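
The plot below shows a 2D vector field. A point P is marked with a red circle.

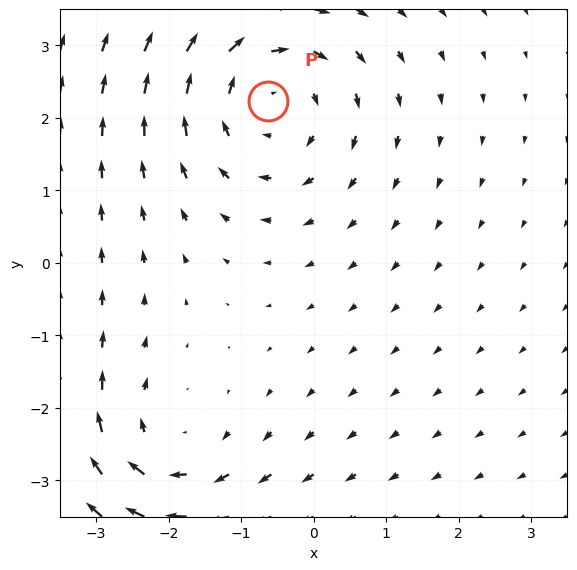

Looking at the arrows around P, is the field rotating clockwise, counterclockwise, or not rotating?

Near P at (-0.6, 2.2) the arrows circulate clockwise. The curl (z-component) there is about -3; negative curl means clockwise rotation.

clockwise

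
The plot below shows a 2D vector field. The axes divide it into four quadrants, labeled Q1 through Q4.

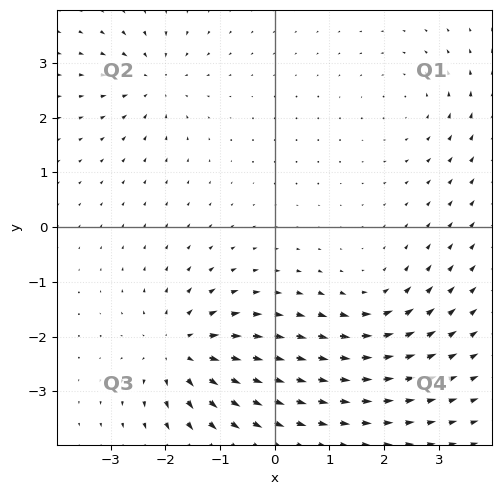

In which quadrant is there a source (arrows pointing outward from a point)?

The source sits at approximately (-1.7, -2.3), which lies in quadrant Q3. The divergence there is about +5, positive as expected for a source.

Q3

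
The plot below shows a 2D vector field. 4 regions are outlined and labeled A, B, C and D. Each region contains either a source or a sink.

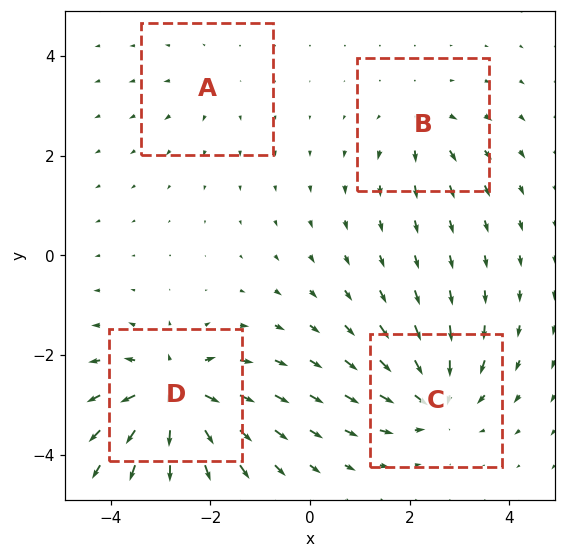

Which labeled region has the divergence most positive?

D

Divergence at each region's feature centre — A: about +2, B: about +4, C: about -6, D: about +8. Region D is most positive.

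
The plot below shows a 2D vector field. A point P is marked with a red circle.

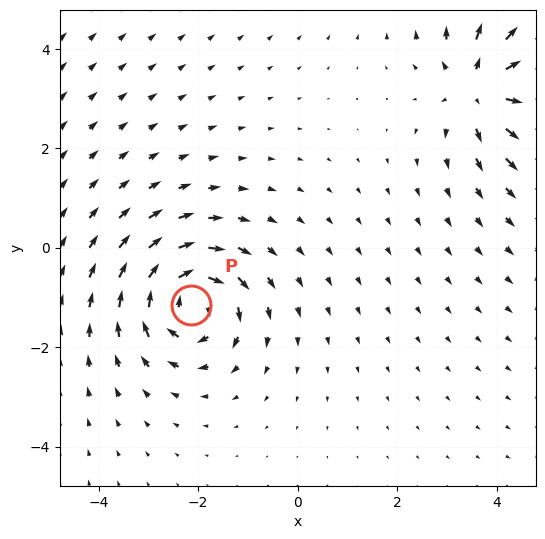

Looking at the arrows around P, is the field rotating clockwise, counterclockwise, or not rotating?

clockwise

Near P at (-2.1, -1.2) the arrows circulate clockwise. The curl (z-component) there is about -5; negative curl means clockwise rotation.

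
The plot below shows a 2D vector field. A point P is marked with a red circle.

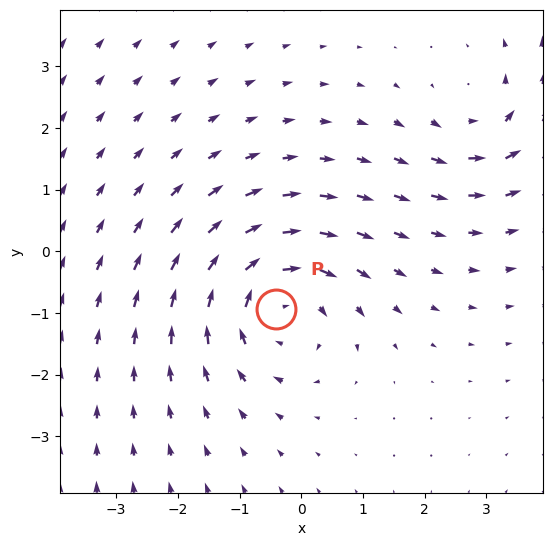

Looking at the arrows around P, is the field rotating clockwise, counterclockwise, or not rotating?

clockwise

Near P at (-0.4, -0.9) the arrows circulate clockwise. The curl (z-component) there is about -5; negative curl means clockwise rotation.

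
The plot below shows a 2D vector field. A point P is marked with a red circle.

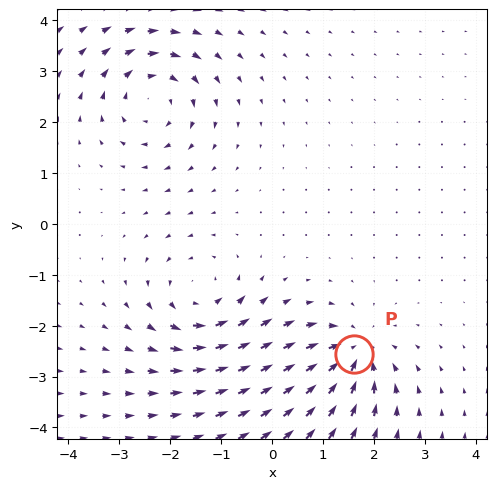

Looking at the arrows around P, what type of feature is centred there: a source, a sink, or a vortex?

sink

At P (1.6, -2.6) the arrows converge inward. Divergence about -5, curl ≈0 — negative divergence with near-zero curl is a sink.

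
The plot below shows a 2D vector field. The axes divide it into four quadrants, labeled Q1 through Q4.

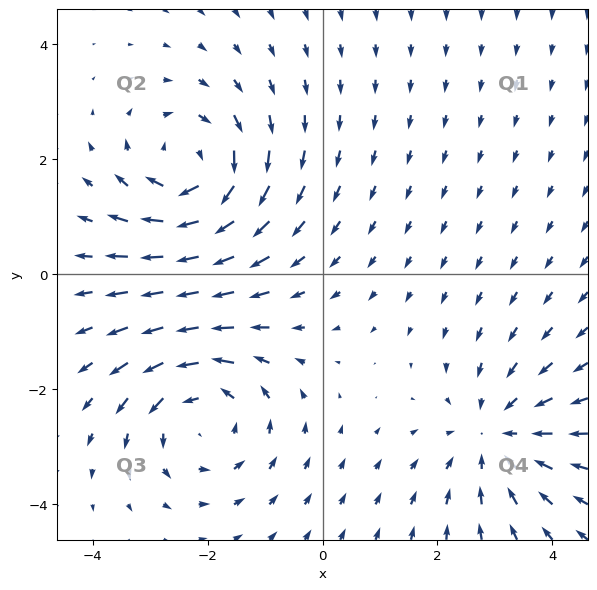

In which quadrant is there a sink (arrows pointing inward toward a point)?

Q4

The sink sits at approximately (3.0, -2.8), which lies in quadrant Q4. The divergence there is about -3, negative as expected for a sink.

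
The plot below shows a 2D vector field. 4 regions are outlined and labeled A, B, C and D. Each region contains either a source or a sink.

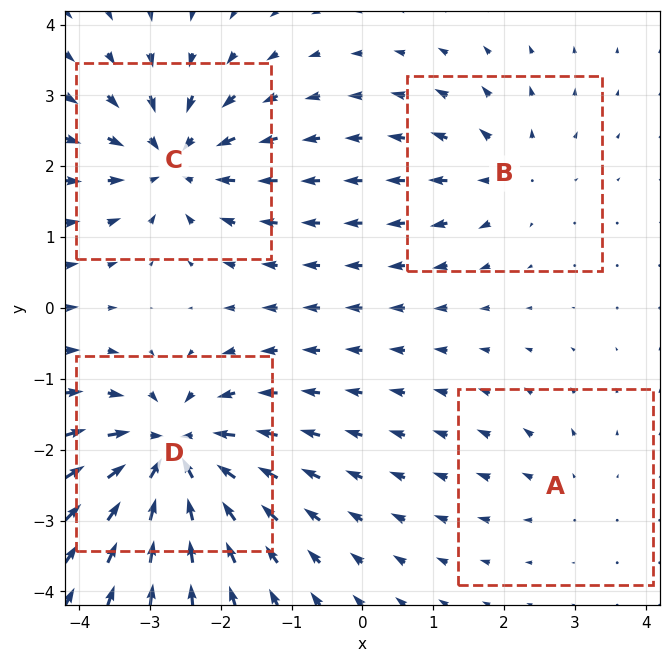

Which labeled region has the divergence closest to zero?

Divergence at each region's feature centre — A: about +2, B: about +4, C: about -6, D: about -8. Region A is closest to zero.

A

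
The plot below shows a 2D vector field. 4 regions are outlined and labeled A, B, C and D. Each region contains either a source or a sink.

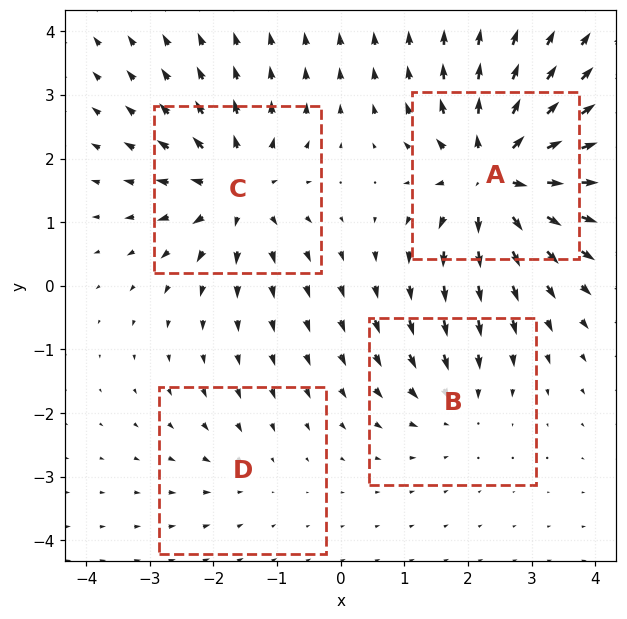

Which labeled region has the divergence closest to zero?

D

Divergence at each region's feature centre — A: about +8, B: about -3, C: about +6, D: about -2. Region D is closest to zero.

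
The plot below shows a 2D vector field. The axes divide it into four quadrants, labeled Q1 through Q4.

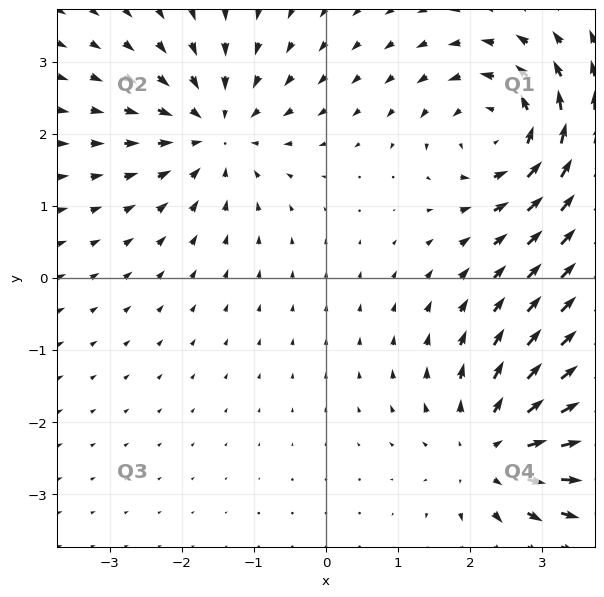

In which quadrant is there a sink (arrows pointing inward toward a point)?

The sink sits at approximately (-1.5, 2.0), which lies in quadrant Q2. The divergence there is about -3, negative as expected for a sink.

Q2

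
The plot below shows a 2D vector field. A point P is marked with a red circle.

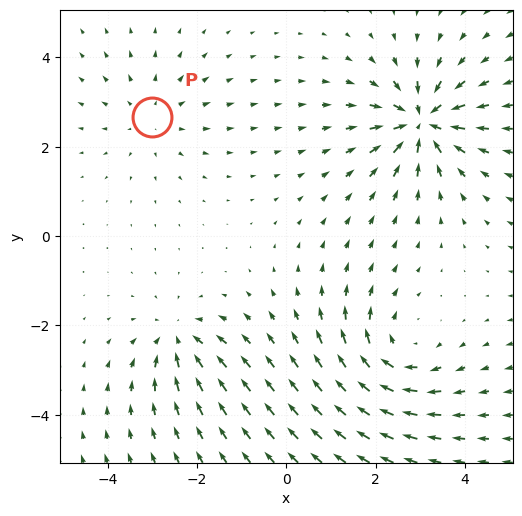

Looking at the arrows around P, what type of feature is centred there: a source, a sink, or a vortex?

At P (-3.0, 2.7) the arrows spread outward. Divergence about +2, curl ≈0 — positive divergence with near-zero curl is a source.

source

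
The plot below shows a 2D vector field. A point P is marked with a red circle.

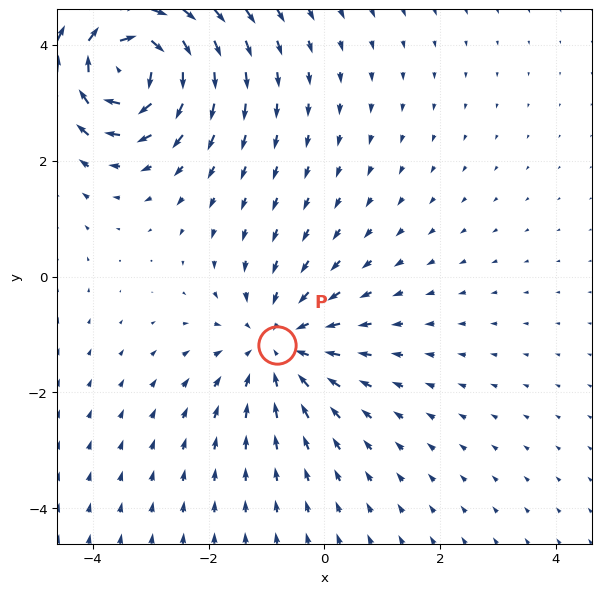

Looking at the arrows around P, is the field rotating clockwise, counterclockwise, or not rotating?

Near P at (-0.8, -1.2) the arrows show no circulation. The curl there is ≈0.

not rotating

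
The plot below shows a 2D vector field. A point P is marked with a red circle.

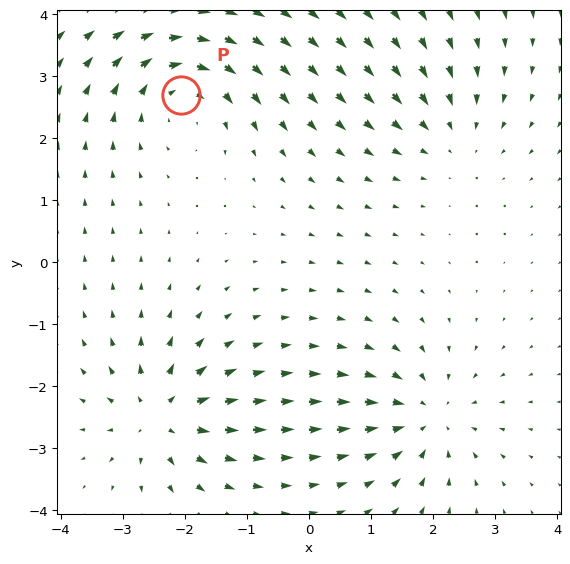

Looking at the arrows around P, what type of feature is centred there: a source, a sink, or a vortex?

vortex

At P (-2.1, 2.7) the arrows circulate clockwise. Divergence ≈0, curl about -5 — near-zero divergence with nonzero curl is a vortex.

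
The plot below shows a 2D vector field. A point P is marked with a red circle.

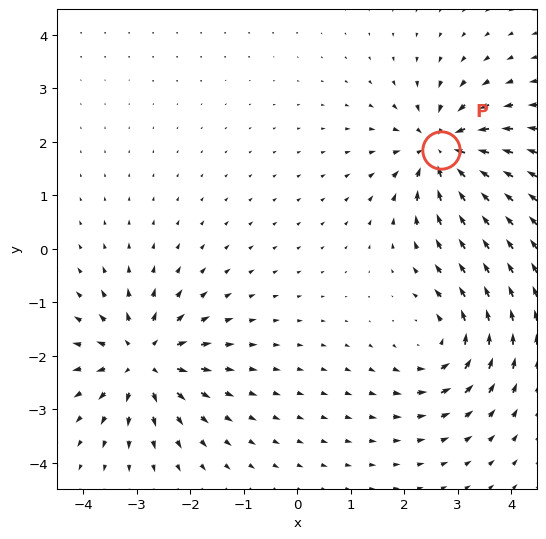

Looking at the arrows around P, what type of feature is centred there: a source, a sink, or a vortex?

At P (2.7, 1.9) the arrows converge inward. Divergence about -7, curl ≈0 — negative divergence with near-zero curl is a sink.

sink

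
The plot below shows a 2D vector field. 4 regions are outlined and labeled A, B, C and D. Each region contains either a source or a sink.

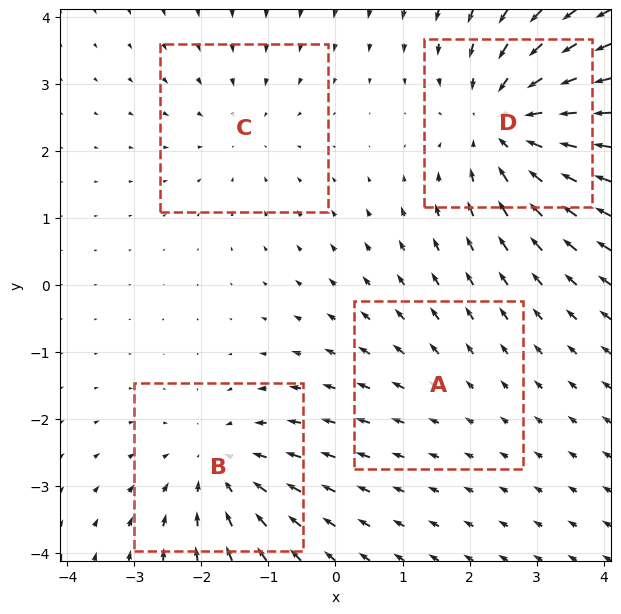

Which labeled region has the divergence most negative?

Divergence at each region's feature centre — A: about +2, B: about -4, C: about -3, D: about -6. Region D is most negative.

D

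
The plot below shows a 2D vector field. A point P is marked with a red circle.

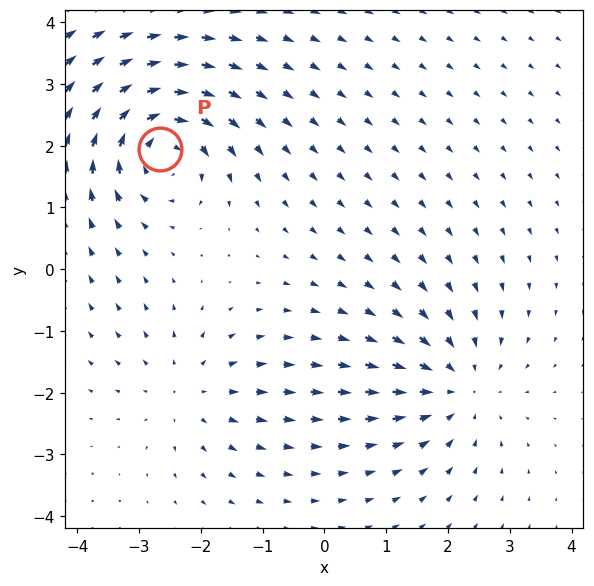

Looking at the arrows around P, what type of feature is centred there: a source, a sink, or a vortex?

vortex

At P (-2.7, 1.9) the arrows circulate clockwise. Divergence ≈0, curl about -6 — near-zero divergence with nonzero curl is a vortex.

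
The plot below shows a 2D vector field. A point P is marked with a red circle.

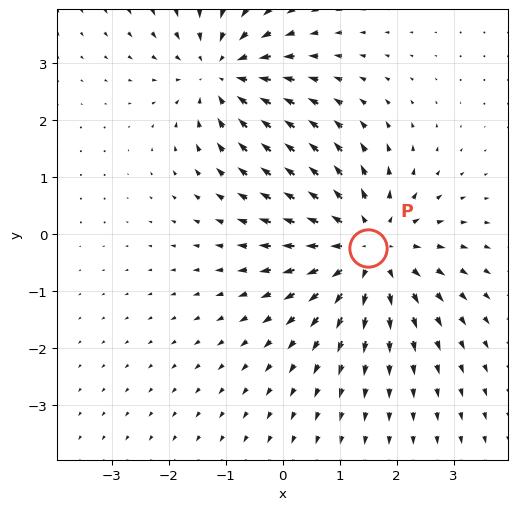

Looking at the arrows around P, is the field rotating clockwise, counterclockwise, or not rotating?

not rotating

Near P at (1.5, -0.2) the arrows show no circulation. The curl there is ≈0.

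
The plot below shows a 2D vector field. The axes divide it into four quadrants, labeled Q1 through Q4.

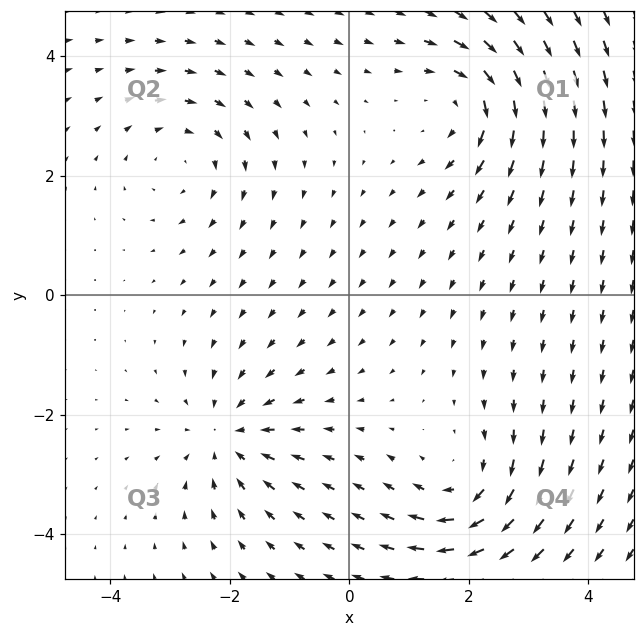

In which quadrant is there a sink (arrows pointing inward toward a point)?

Q3

The sink sits at approximately (-2.0, -2.4), which lies in quadrant Q3. The divergence there is about -4, negative as expected for a sink.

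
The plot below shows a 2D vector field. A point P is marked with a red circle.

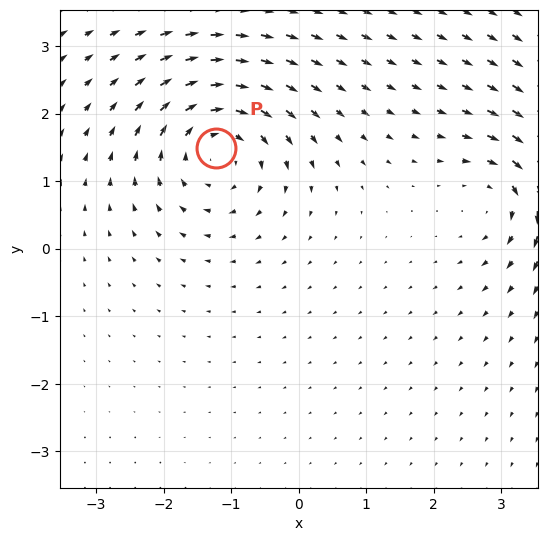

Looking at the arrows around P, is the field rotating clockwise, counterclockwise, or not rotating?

clockwise

Near P at (-1.2, 1.5) the arrows circulate clockwise. The curl (z-component) there is about -5; negative curl means clockwise rotation.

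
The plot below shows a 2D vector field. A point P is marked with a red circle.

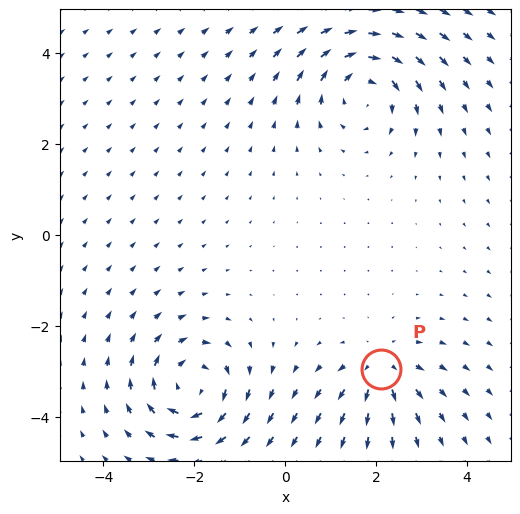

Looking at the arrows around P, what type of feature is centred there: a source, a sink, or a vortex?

At P (2.1, -2.9) the arrows spread outward. Divergence about +4, curl ≈0 — positive divergence with near-zero curl is a source.

source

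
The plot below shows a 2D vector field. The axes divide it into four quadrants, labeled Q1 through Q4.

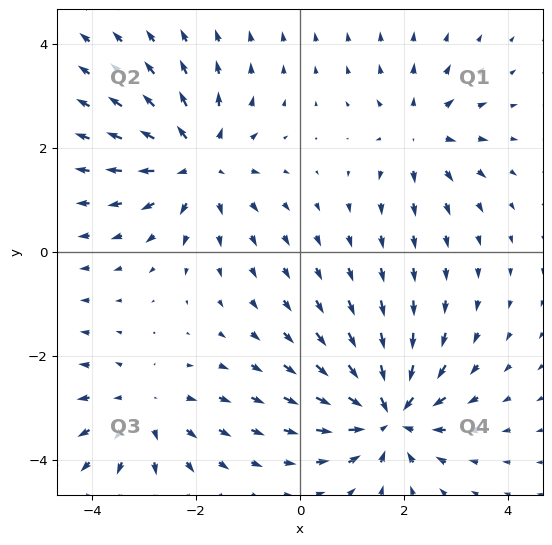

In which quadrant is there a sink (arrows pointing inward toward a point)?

Q4

The sink sits at approximately (1.7, -3.1), which lies in quadrant Q4. The divergence there is about -6, negative as expected for a sink.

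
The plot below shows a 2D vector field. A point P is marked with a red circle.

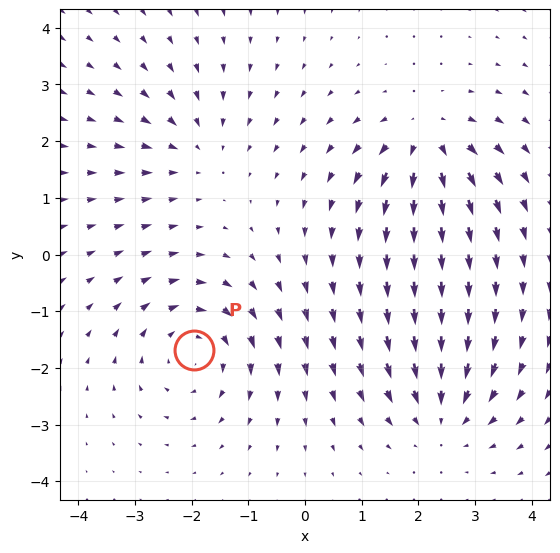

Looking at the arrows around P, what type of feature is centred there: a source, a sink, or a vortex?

At P (-2.0, -1.7) the arrows circulate clockwise. Divergence ≈0, curl about -4 — near-zero divergence with nonzero curl is a vortex.

vortex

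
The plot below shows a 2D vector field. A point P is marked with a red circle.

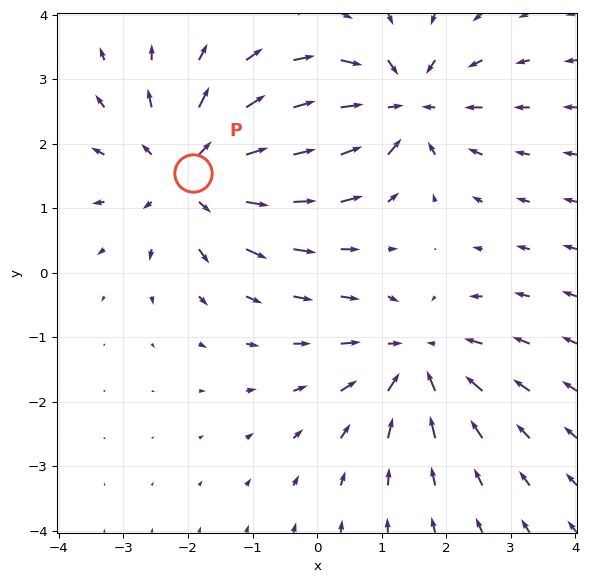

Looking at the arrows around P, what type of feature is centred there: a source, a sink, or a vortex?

source

At P (-1.9, 1.5) the arrows spread outward. Divergence about +4, curl ≈0 — positive divergence with near-zero curl is a source.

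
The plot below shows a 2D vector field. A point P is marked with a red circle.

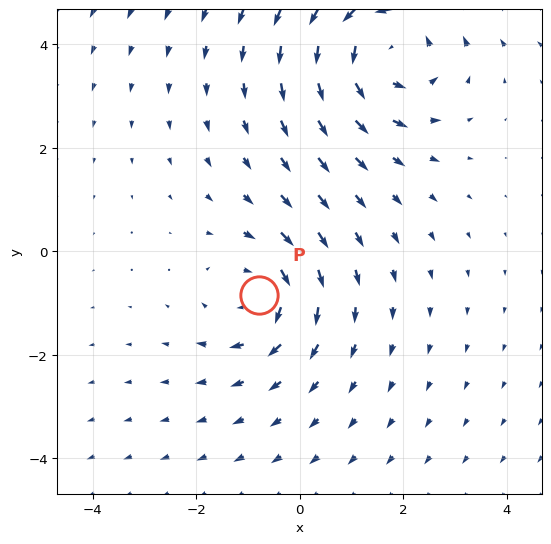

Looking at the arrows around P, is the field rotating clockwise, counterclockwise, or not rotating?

clockwise

Near P at (-0.8, -0.8) the arrows circulate clockwise. The curl (z-component) there is about -3; negative curl means clockwise rotation.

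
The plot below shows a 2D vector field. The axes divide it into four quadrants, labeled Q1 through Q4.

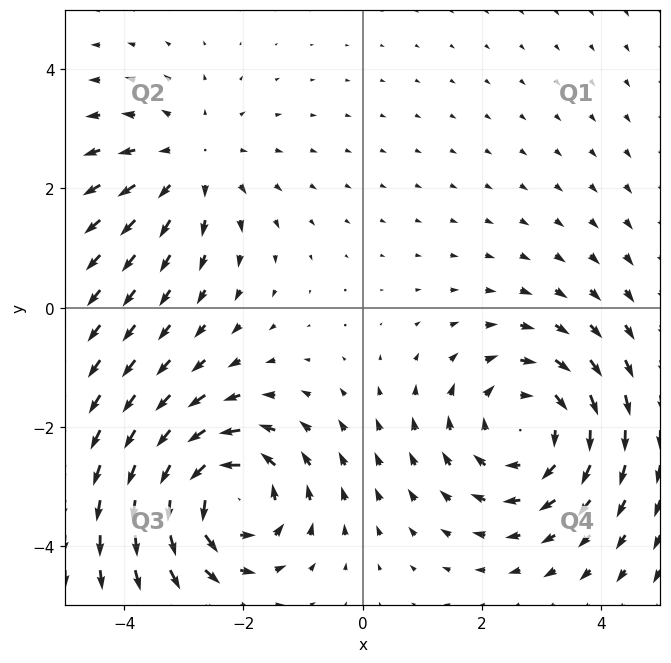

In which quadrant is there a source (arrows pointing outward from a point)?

Q2

The source sits at approximately (-2.9, 2.4), which lies in quadrant Q2. The divergence there is about +3, positive as expected for a source.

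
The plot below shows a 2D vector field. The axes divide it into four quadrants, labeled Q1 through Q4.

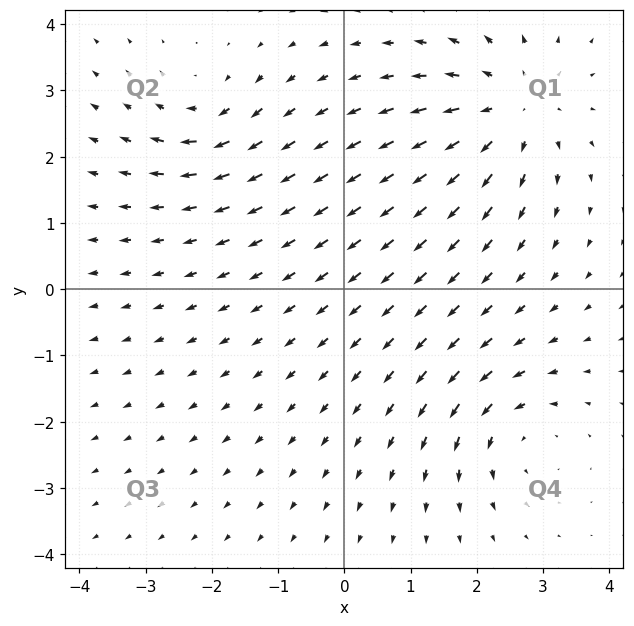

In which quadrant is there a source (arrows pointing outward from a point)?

Q1

The source sits at approximately (2.5, 2.7), which lies in quadrant Q1. The divergence there is about +4, positive as expected for a source.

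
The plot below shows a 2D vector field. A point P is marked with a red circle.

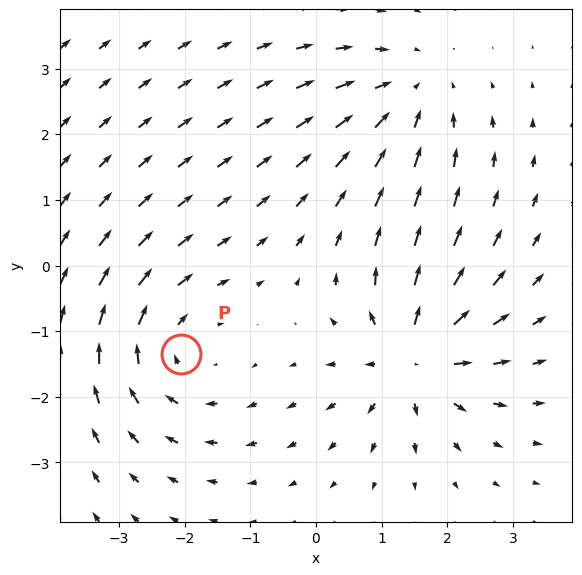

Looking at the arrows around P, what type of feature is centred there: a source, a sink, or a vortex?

At P (-2.1, -1.3) the arrows circulate clockwise. Divergence ≈0, curl about -3 — near-zero divergence with nonzero curl is a vortex.

vortex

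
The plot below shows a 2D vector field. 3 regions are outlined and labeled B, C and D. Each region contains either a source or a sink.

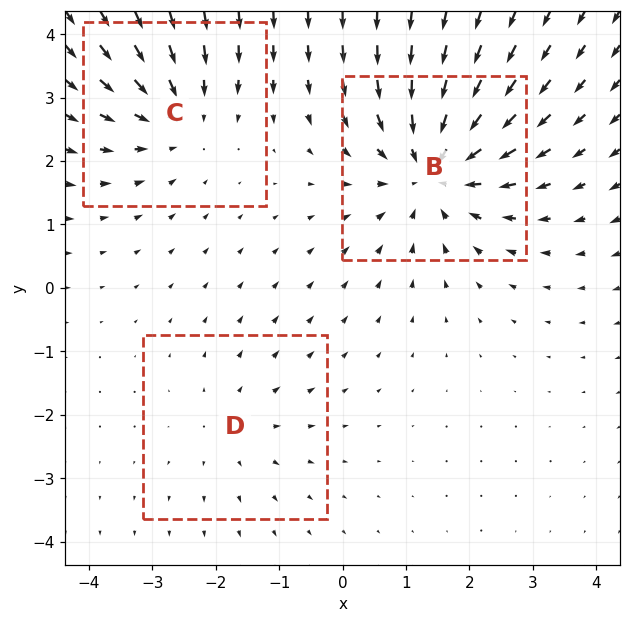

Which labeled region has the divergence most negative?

B

Divergence at each region's feature centre — B: about -5, C: about -3, D: about +2. Region B is most negative.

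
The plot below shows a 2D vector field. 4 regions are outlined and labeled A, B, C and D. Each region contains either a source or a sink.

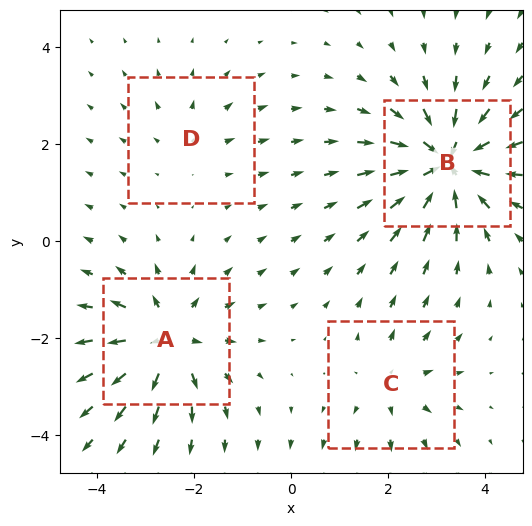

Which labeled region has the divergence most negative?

Divergence at each region's feature centre — A: about +6, B: about -8, C: about +4, D: about +2. Region B is most negative.

B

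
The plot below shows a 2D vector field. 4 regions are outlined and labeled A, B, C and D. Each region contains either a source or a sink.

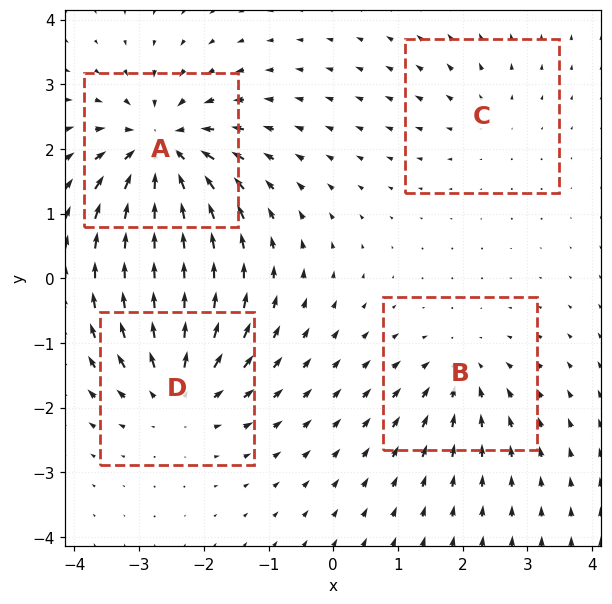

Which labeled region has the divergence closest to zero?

Divergence at each region's feature centre — A: about -8, B: about -4, C: about +2, D: about +6. Region C is closest to zero.

C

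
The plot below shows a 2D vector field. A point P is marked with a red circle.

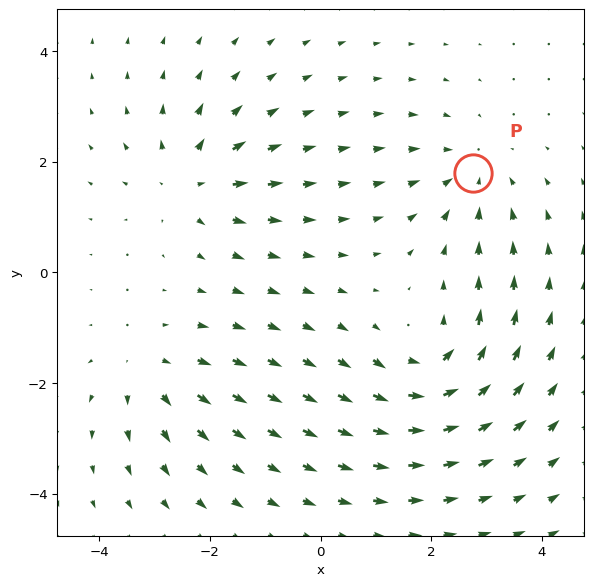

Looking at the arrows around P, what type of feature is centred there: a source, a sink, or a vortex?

sink

At P (2.7, 1.8) the arrows converge inward. Divergence about -3, curl ≈0 — negative divergence with near-zero curl is a sink.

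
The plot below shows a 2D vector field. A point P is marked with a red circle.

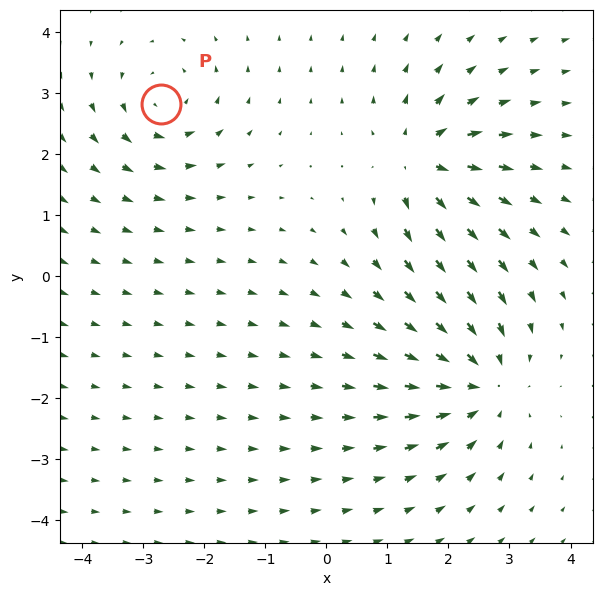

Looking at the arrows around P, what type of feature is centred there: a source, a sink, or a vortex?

At P (-2.7, 2.8) the arrows circulate counterclockwise. Divergence ≈0, curl about +4 — near-zero divergence with nonzero curl is a vortex.

vortex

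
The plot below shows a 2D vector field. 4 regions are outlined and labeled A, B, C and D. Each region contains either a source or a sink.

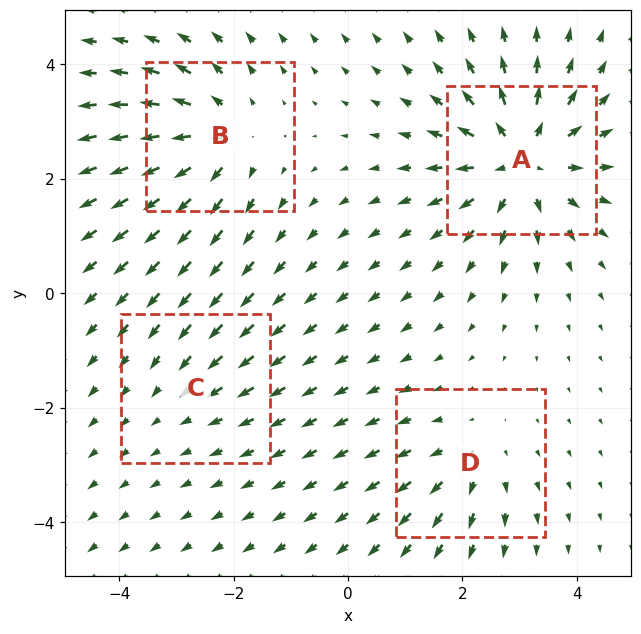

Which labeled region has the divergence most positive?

Divergence at each region's feature centre — A: about +7, B: about +5, C: about -2, D: about +3. Region A is most positive.

A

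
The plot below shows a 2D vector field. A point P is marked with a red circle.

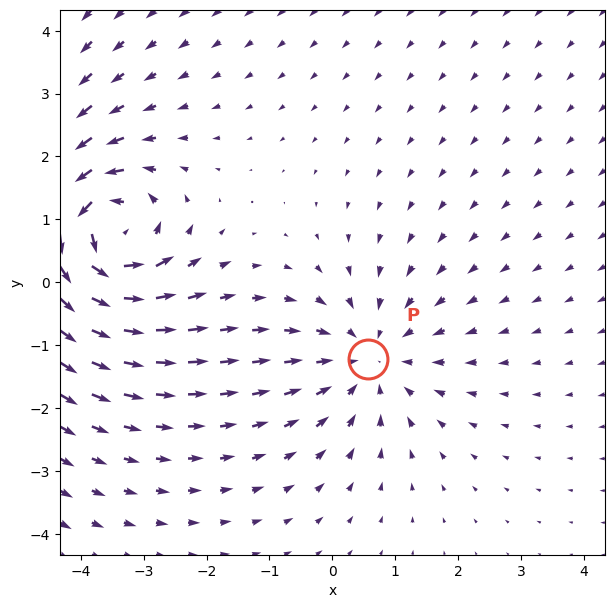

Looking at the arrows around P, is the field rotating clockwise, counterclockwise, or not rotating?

not rotating

Near P at (0.6, -1.2) the arrows show no circulation. The curl there is ≈0.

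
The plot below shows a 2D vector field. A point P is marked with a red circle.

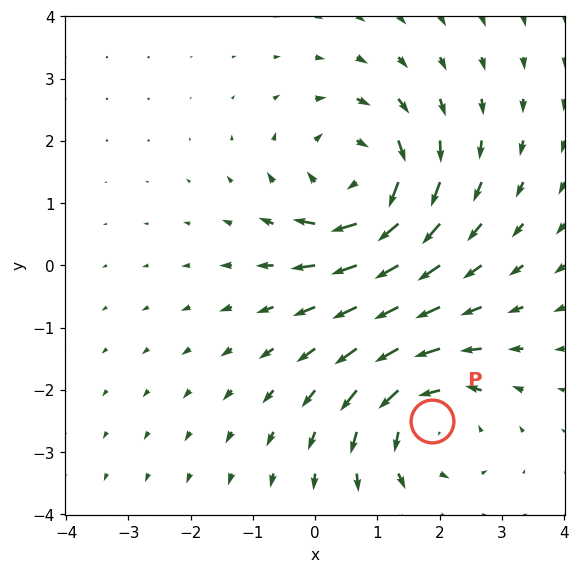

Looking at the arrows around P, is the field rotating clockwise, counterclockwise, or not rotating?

Near P at (1.9, -2.5) the arrows circulate counterclockwise. The curl (z-component) there is about +4; positive curl means counterclockwise rotation.

counterclockwise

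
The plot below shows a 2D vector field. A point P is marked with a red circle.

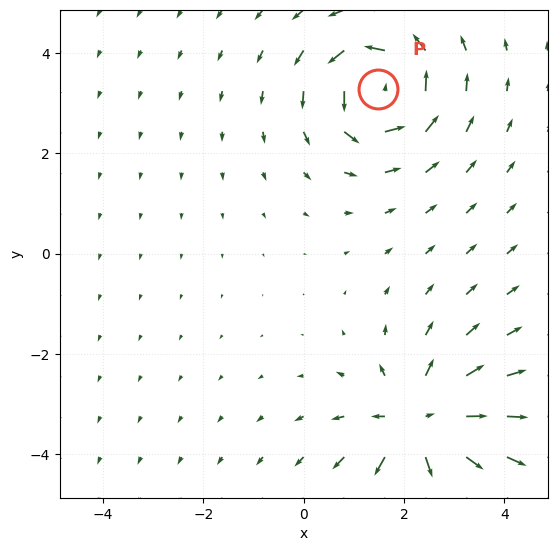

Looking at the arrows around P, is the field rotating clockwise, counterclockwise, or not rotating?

Near P at (1.5, 3.3) the arrows circulate counterclockwise. The curl (z-component) there is about +5; positive curl means counterclockwise rotation.

counterclockwise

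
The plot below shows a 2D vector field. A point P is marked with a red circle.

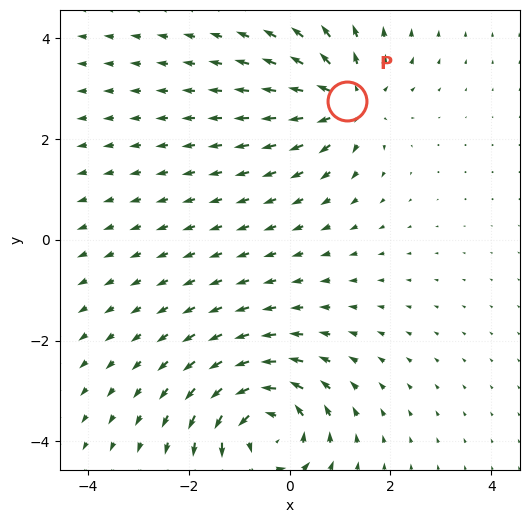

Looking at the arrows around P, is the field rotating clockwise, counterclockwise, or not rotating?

Near P at (1.1, 2.8) the arrows show no circulation. The curl there is ≈0.

not rotating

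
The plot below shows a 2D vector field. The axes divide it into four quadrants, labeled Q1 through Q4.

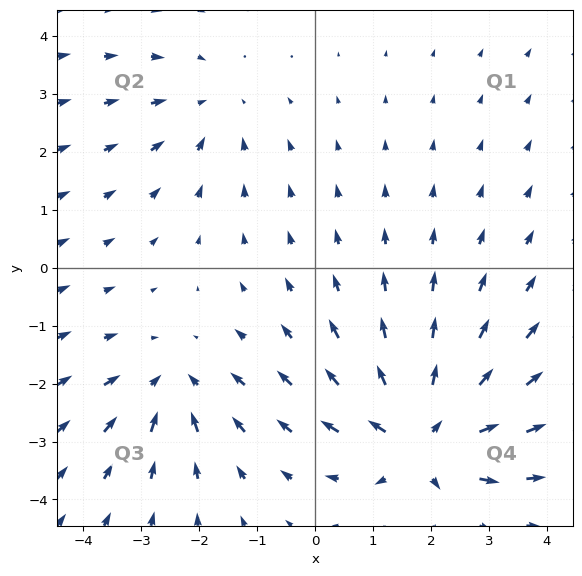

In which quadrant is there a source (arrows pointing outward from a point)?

Q4

The source sits at approximately (1.9, -2.9), which lies in quadrant Q4. The divergence there is about +5, positive as expected for a source.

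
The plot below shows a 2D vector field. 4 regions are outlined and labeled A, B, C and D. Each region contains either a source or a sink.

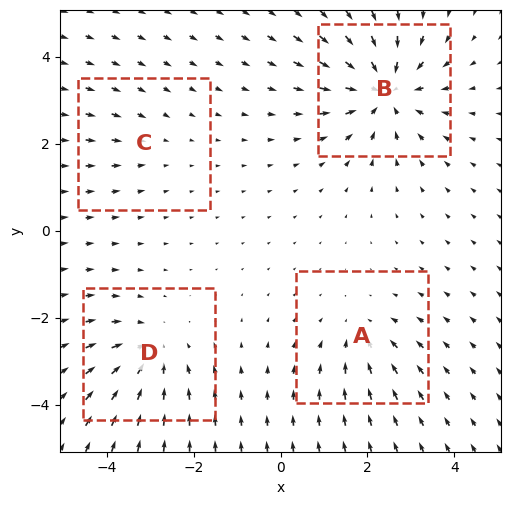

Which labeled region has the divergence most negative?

Divergence at each region's feature centre — A: about -3, B: about -7, C: about -2, D: about -4. Region B is most negative.

B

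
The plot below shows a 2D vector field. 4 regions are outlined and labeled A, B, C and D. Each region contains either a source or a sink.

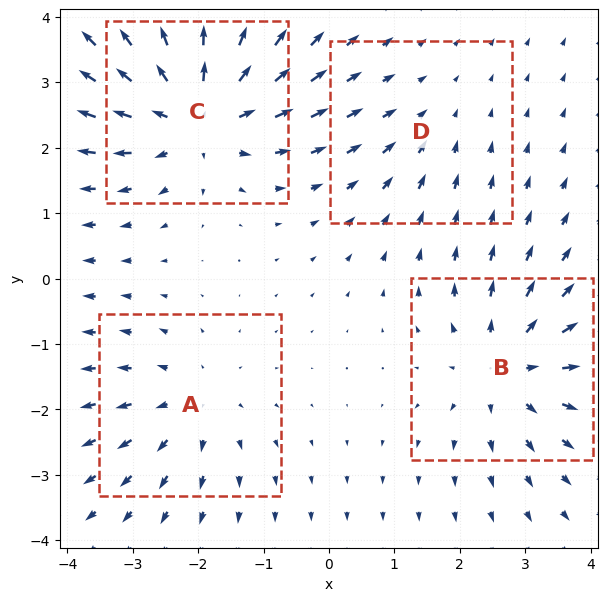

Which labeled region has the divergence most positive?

Divergence at each region's feature centre — A: about +3, B: about +5, C: about +6, D: about -2. Region C is most positive.

C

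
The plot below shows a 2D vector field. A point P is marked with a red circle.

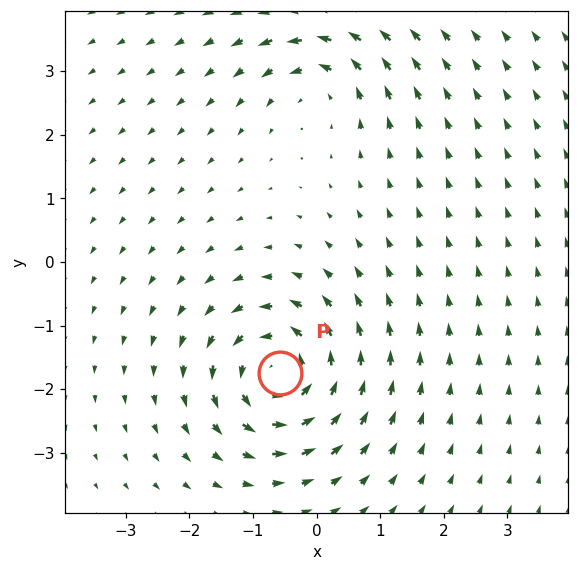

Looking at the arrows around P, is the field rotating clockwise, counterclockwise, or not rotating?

counterclockwise

Near P at (-0.6, -1.8) the arrows circulate counterclockwise. The curl (z-component) there is about +6; positive curl means counterclockwise rotation.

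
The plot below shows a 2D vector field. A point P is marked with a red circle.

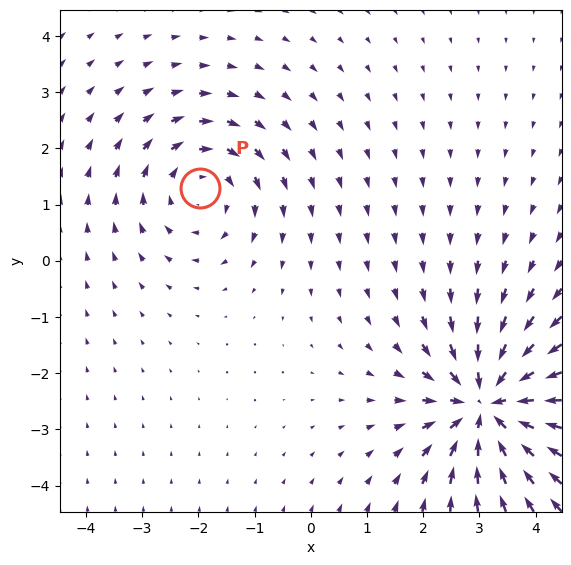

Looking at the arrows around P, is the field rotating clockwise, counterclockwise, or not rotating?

Near P at (-2.0, 1.3) the arrows circulate clockwise. The curl (z-component) there is about -3; negative curl means clockwise rotation.

clockwise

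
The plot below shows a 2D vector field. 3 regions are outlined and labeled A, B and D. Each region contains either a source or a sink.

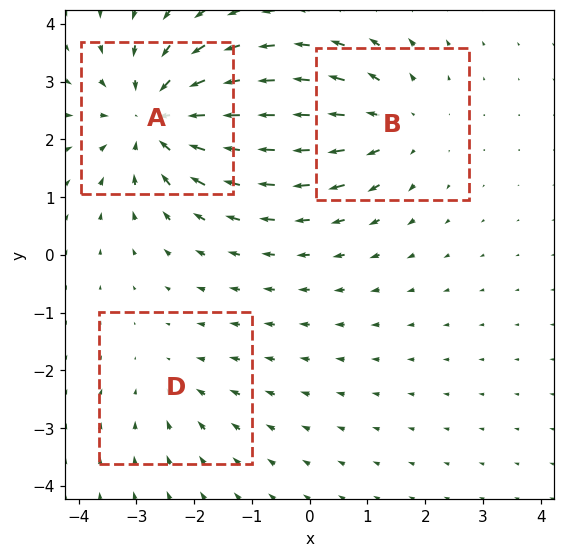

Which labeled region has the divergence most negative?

A

Divergence at each region's feature centre — A: about -4, B: about +3, D: about -2. Region A is most negative.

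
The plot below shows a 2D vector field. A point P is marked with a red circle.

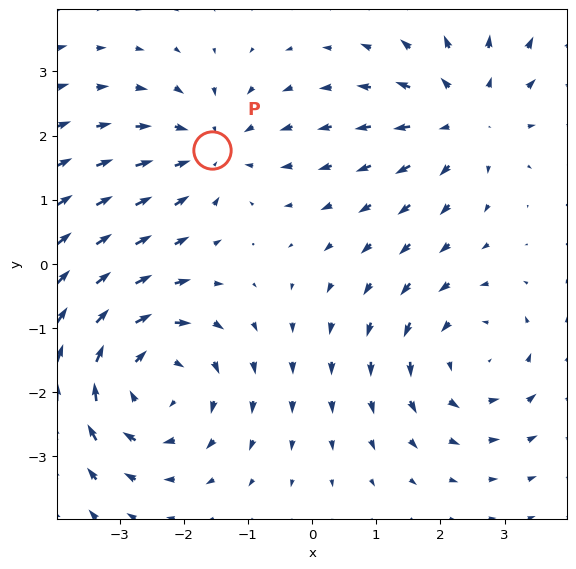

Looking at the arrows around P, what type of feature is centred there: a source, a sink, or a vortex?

At P (-1.6, 1.8) the arrows converge inward. Divergence about -3, curl ≈0 — negative divergence with near-zero curl is a sink.

sink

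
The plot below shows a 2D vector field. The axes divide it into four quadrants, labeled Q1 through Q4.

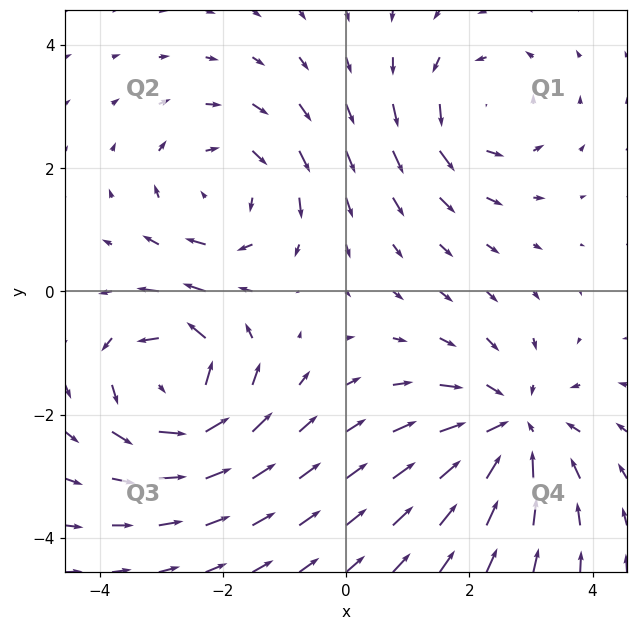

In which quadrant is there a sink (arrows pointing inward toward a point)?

Q4

The sink sits at approximately (2.7, -2.2), which lies in quadrant Q4. The divergence there is about -4, negative as expected for a sink.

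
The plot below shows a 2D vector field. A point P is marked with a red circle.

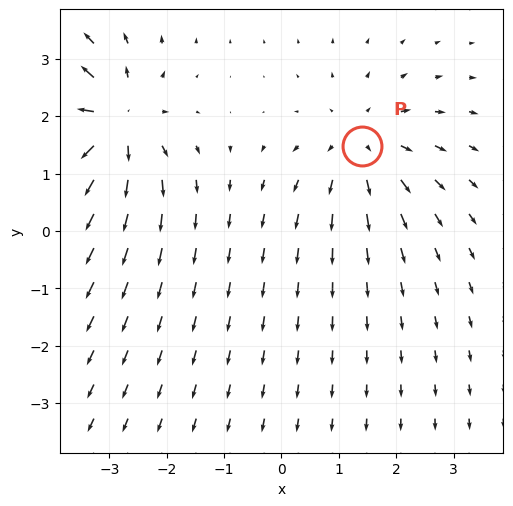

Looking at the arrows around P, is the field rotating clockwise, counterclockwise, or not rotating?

Near P at (1.4, 1.5) the arrows show no circulation. The curl there is ≈0.

not rotating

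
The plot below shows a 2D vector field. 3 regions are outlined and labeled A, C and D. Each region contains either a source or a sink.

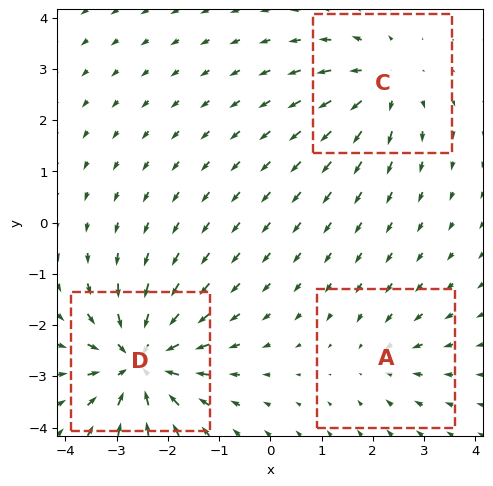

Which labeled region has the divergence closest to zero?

A

Divergence at each region's feature centre — A: about -2, C: about +4, D: about -6. Region A is closest to zero.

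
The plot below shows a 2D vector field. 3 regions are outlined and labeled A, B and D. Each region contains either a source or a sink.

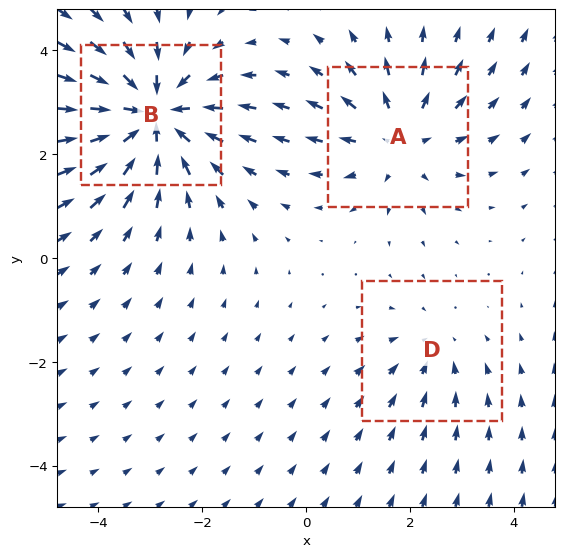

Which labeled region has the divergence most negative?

B

Divergence at each region's feature centre — A: about +3, B: about -5, D: about -2. Region B is most negative.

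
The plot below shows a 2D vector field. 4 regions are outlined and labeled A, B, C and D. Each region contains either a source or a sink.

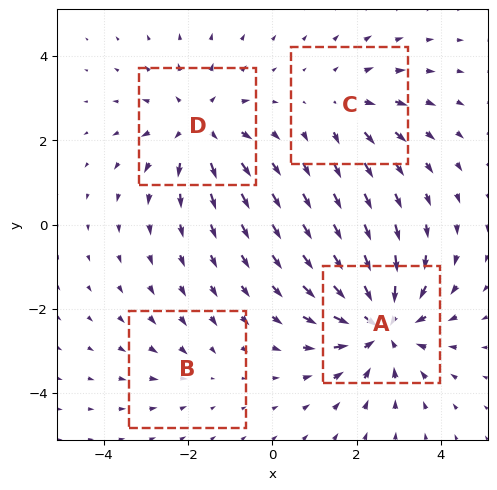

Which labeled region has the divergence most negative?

Divergence at each region's feature centre — A: about -6, B: about -2, C: about +3, D: about +4. Region A is most negative.

A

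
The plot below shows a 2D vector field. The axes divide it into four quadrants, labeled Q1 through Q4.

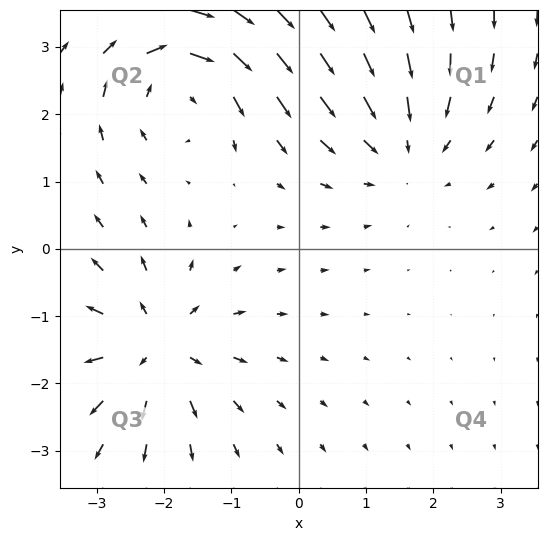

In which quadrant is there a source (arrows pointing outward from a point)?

The source sits at approximately (-2.1, -1.5), which lies in quadrant Q3. The divergence there is about +4, positive as expected for a source.

Q3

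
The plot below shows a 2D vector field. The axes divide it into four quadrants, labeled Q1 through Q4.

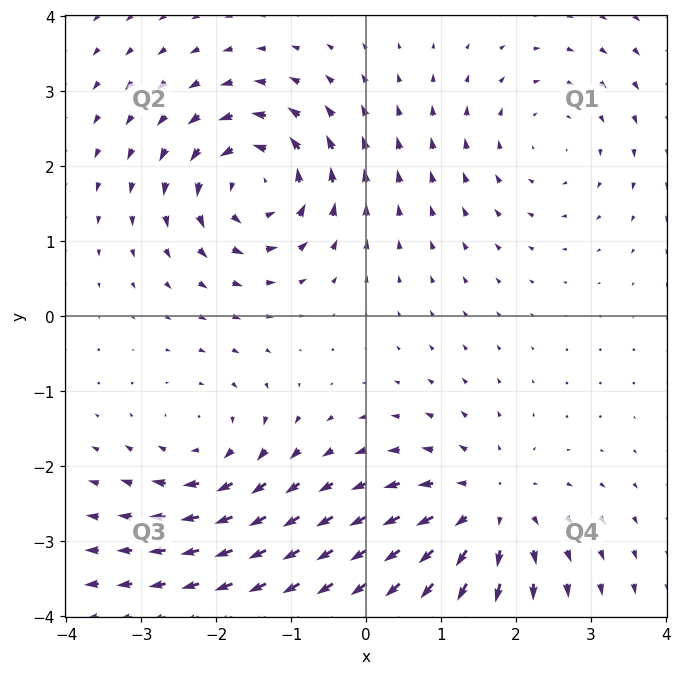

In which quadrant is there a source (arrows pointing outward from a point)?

Q4

The source sits at approximately (1.6, -2.6), which lies in quadrant Q4. The divergence there is about +4, positive as expected for a source.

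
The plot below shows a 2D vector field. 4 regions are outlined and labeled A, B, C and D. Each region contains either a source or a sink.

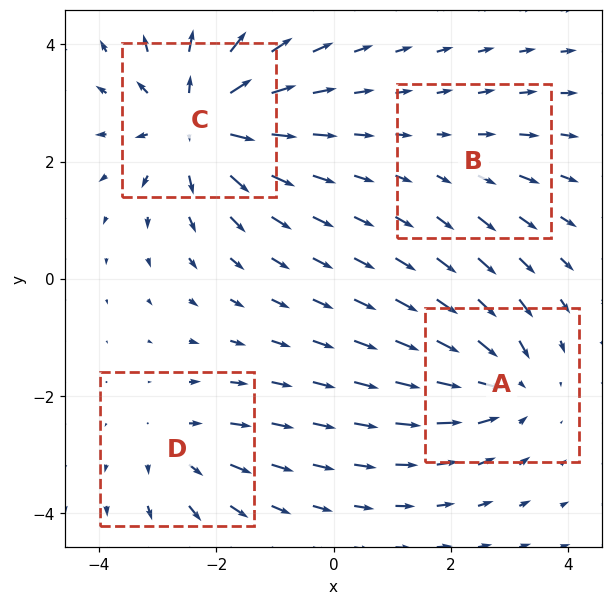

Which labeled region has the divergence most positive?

Divergence at each region's feature centre — A: about -5, B: about +2, C: about +7, D: about +3. Region C is most positive.

C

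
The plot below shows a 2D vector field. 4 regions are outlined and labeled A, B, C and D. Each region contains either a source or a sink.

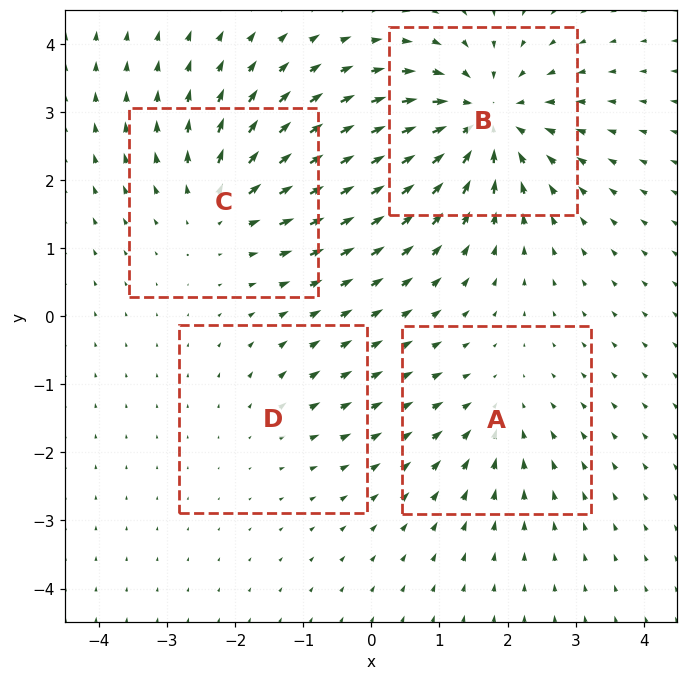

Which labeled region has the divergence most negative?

B

Divergence at each region's feature centre — A: about -3, B: about -7, C: about +5, D: about +2. Region B is most negative.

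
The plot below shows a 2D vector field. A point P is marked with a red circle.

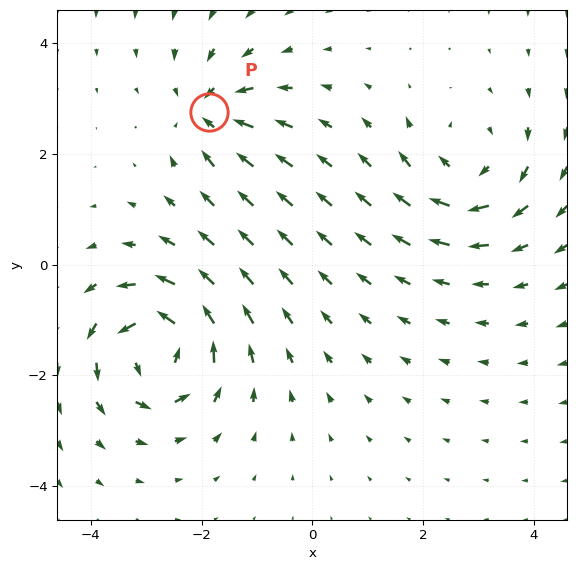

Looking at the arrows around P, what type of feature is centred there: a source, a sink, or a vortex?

At P (-1.9, 2.8) the arrows converge inward. Divergence about -5, curl ≈0 — negative divergence with near-zero curl is a sink.

sink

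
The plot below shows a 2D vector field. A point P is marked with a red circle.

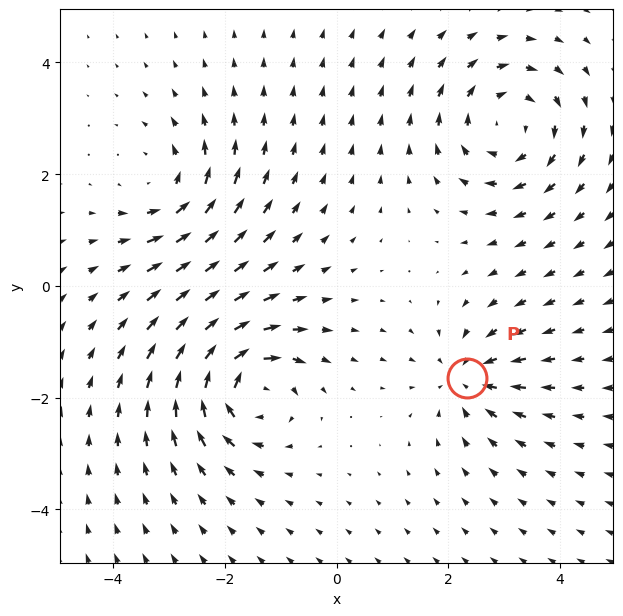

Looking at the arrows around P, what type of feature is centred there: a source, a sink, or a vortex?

sink

At P (2.3, -1.6) the arrows converge inward. Divergence about -4, curl ≈0 — negative divergence with near-zero curl is a sink.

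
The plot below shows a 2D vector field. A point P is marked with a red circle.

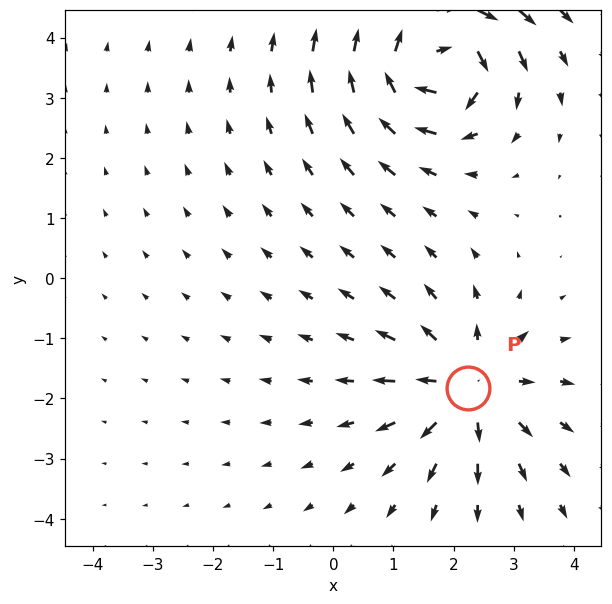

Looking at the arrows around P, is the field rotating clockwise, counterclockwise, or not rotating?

not rotating

Near P at (2.2, -1.8) the arrows show no circulation. The curl there is ≈0.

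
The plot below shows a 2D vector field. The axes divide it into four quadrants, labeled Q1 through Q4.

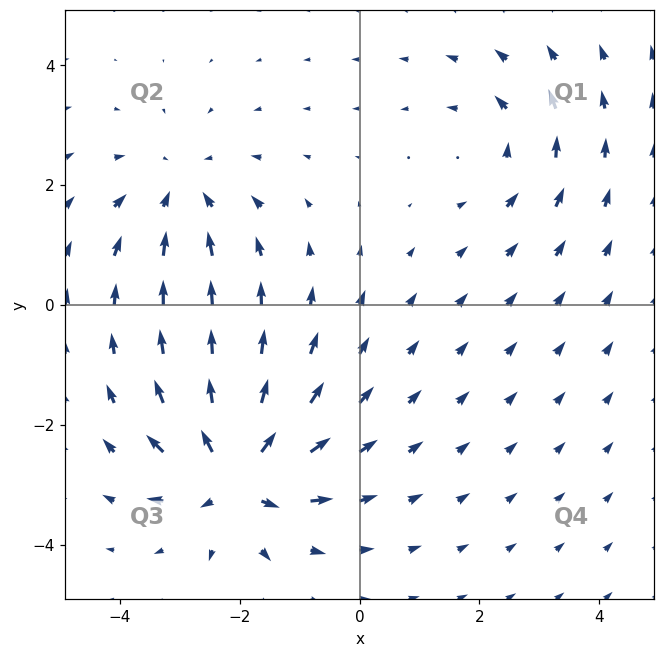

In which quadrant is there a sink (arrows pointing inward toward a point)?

The sink sits at approximately (-3.0, 1.9), which lies in quadrant Q2. The divergence there is about -3, negative as expected for a sink.

Q2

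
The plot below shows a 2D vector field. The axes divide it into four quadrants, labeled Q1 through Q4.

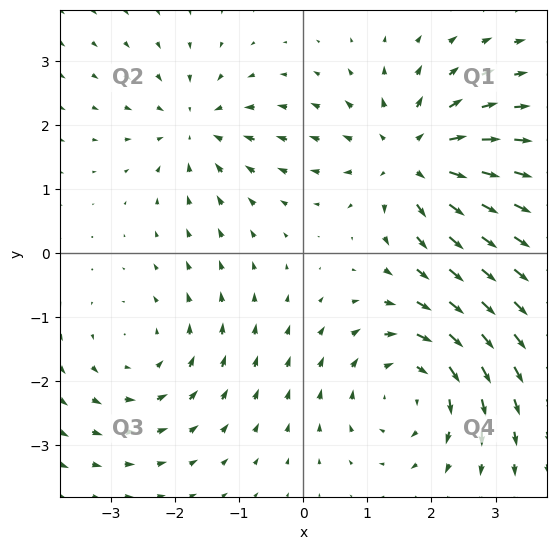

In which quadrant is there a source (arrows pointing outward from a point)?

The source sits at approximately (1.7, 1.5), which lies in quadrant Q1. The divergence there is about +5, positive as expected for a source.

Q1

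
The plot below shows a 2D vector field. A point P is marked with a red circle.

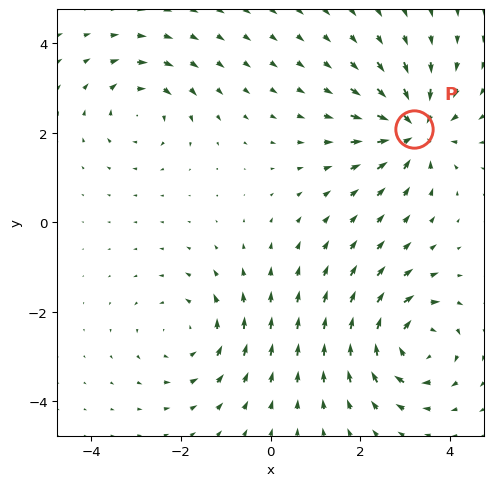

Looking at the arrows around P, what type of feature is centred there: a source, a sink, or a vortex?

sink

At P (3.2, 2.1) the arrows converge inward. Divergence about -6, curl ≈0 — negative divergence with near-zero curl is a sink.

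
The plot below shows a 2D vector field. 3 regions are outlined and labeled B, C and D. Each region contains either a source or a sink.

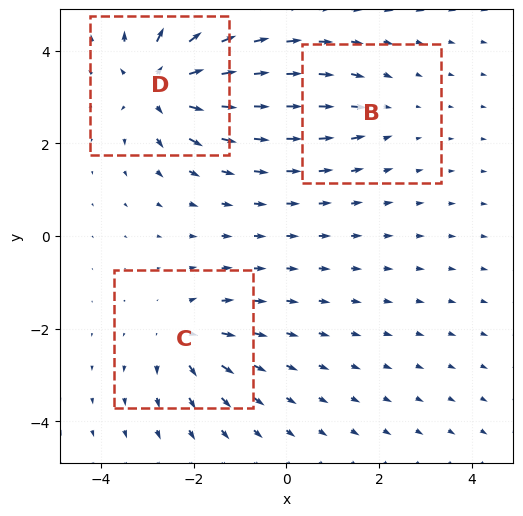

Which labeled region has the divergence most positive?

D

Divergence at each region's feature centre — B: about -2, C: about +4, D: about +6. Region D is most positive.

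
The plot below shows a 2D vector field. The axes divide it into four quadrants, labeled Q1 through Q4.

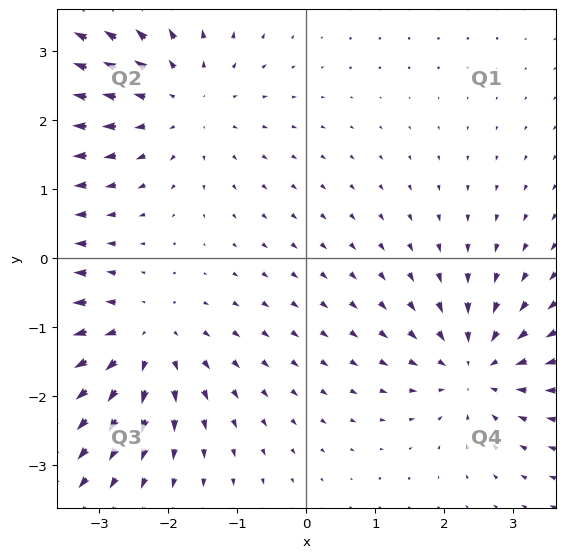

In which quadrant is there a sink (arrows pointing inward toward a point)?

The sink sits at approximately (2.4, -1.6), which lies in quadrant Q4. The divergence there is about -4, negative as expected for a sink.

Q4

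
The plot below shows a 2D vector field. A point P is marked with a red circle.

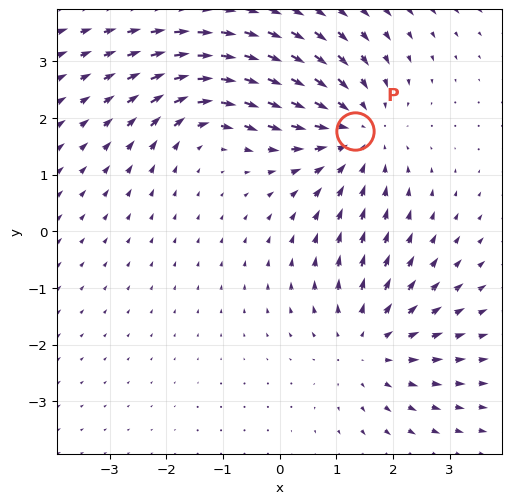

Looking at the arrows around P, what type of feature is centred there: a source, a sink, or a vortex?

At P (1.3, 1.8) the arrows converge inward. Divergence about -3, curl ≈0 — negative divergence with near-zero curl is a sink.

sink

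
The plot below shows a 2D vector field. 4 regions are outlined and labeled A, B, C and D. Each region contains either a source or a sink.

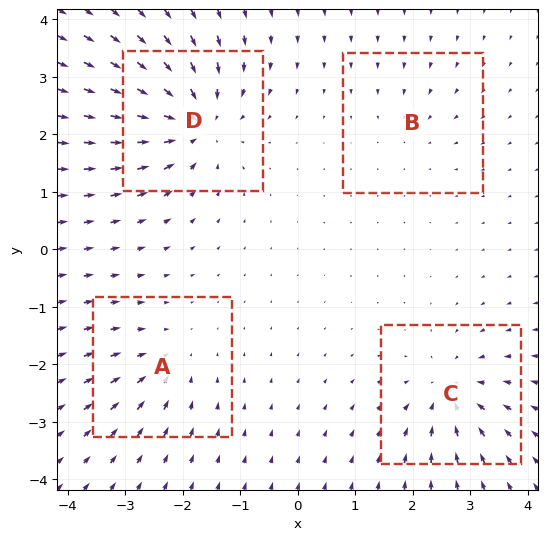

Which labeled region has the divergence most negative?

Divergence at each region's feature centre — A: about -4, B: about -2, C: about -6, D: about -8. Region D is most negative.

D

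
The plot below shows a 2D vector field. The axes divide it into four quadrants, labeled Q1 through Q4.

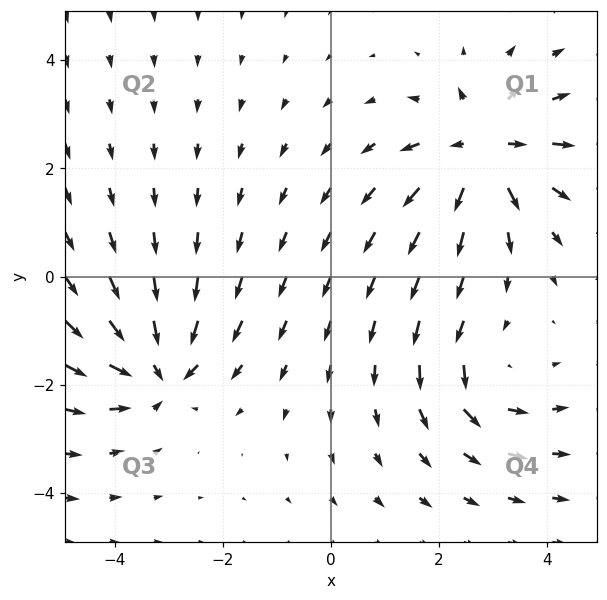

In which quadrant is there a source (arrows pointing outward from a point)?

Q1

The source sits at approximately (2.8, 2.3), which lies in quadrant Q1. The divergence there is about +6, positive as expected for a source.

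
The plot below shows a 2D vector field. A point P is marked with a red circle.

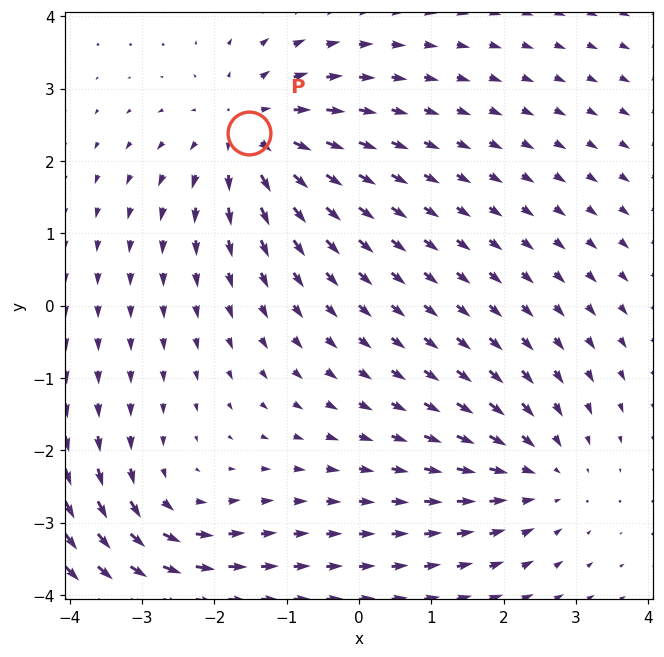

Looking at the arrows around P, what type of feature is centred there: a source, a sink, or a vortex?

source

At P (-1.5, 2.4) the arrows spread outward. Divergence about +4, curl ≈0 — positive divergence with near-zero curl is a source.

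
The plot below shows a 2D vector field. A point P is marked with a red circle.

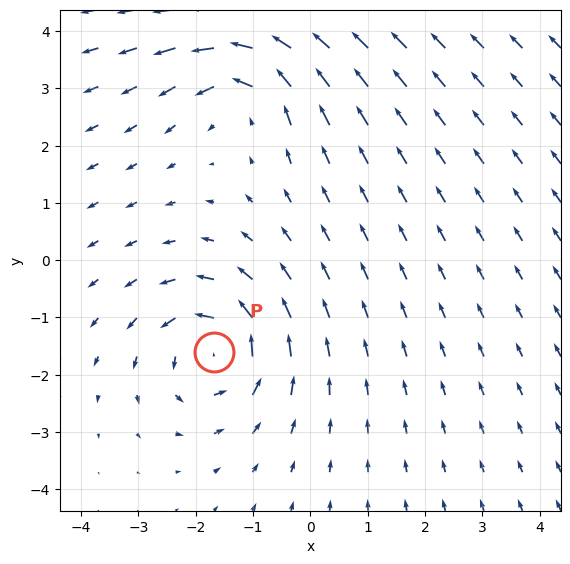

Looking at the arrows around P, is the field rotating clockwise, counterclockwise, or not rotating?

counterclockwise

Near P at (-1.7, -1.6) the arrows circulate counterclockwise. The curl (z-component) there is about +5; positive curl means counterclockwise rotation.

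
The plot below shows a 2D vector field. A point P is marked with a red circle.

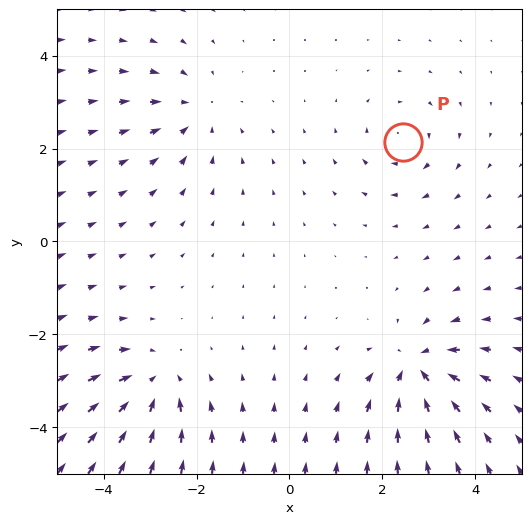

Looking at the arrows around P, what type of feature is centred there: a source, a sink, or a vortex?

vortex

At P (2.5, 2.1) the arrows circulate clockwise. Divergence ≈0, curl about -4 — near-zero divergence with nonzero curl is a vortex.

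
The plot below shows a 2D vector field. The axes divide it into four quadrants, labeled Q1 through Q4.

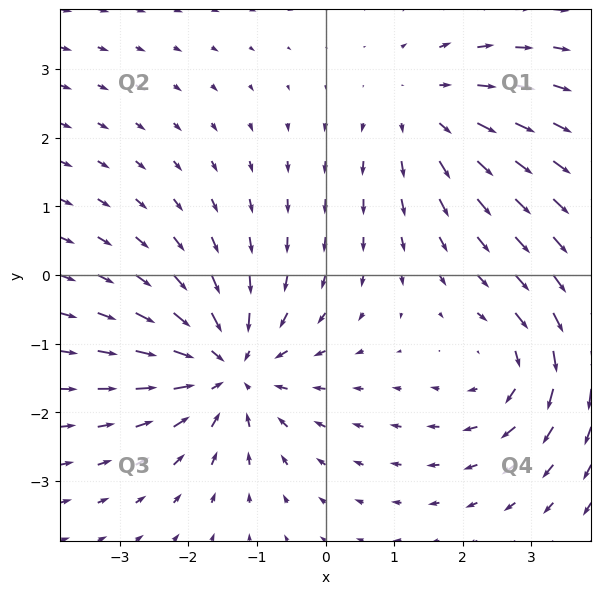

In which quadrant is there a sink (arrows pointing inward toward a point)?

The sink sits at approximately (-1.4, -1.4), which lies in quadrant Q3. The divergence there is about -5, negative as expected for a sink.

Q3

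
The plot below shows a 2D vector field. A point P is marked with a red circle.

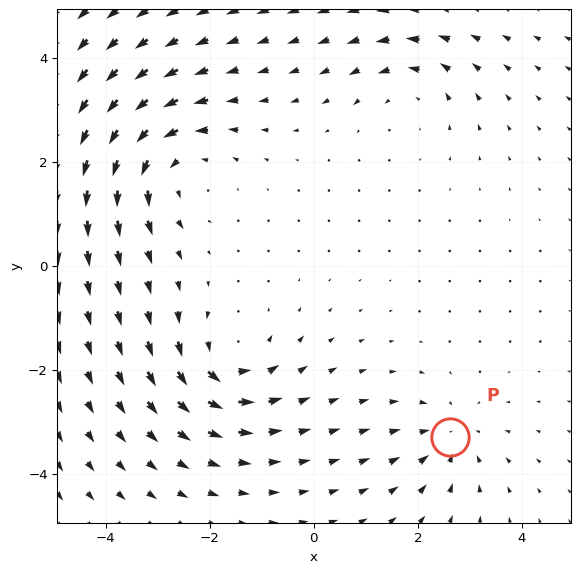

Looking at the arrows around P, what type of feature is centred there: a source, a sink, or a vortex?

At P (2.6, -3.3) the arrows converge inward. Divergence about -3, curl ≈0 — negative divergence with near-zero curl is a sink.

sink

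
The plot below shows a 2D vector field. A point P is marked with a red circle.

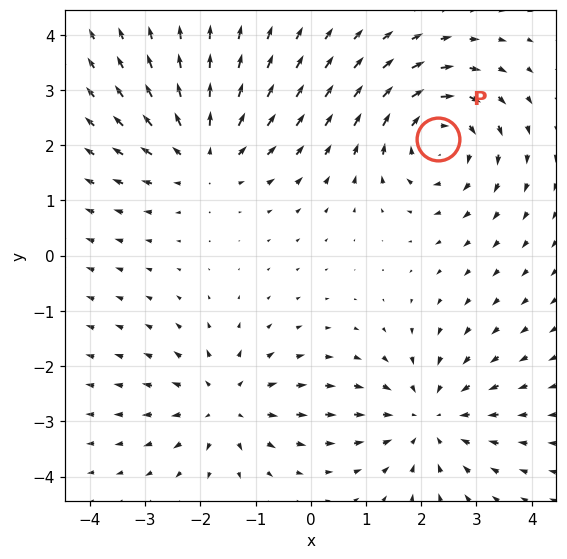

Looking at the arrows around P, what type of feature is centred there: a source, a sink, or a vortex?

vortex

At P (2.3, 2.1) the arrows circulate clockwise. Divergence ≈0, curl about -5 — near-zero divergence with nonzero curl is a vortex.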